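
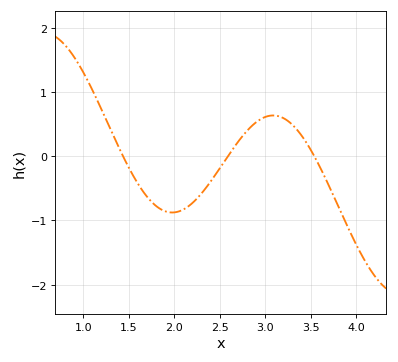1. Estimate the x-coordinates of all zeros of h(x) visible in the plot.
1.44, 2.59, 3.54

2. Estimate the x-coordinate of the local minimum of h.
1.98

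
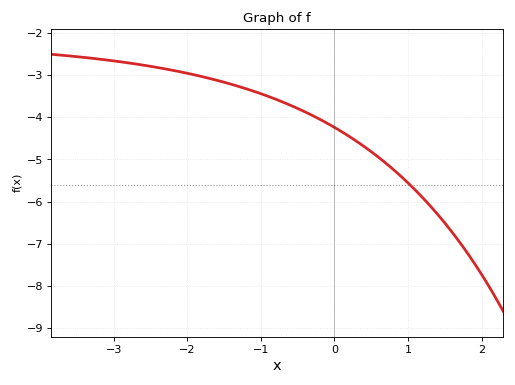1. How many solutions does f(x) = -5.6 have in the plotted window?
1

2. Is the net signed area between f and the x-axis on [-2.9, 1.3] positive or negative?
negative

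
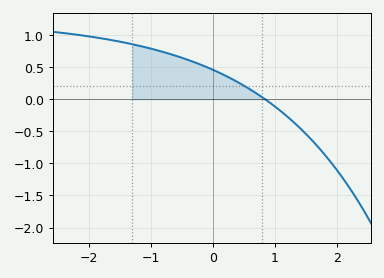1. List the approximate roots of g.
0.8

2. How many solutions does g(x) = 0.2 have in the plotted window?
1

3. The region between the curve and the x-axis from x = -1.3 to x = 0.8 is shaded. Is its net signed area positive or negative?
positive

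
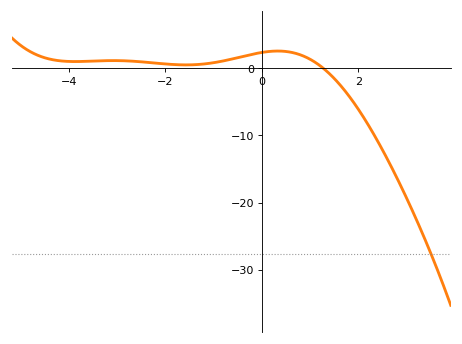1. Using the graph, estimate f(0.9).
2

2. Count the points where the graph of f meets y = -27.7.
1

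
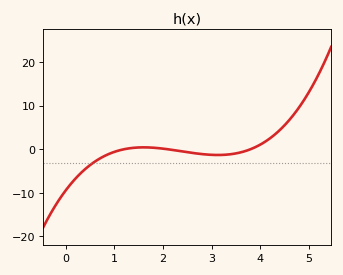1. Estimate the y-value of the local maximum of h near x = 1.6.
0.436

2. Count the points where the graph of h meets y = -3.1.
1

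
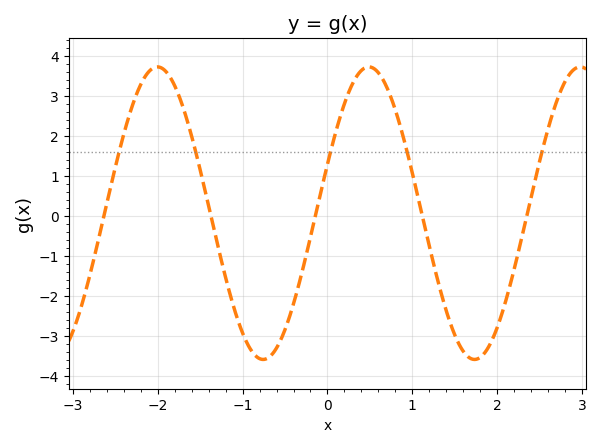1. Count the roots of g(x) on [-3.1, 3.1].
5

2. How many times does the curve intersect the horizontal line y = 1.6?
5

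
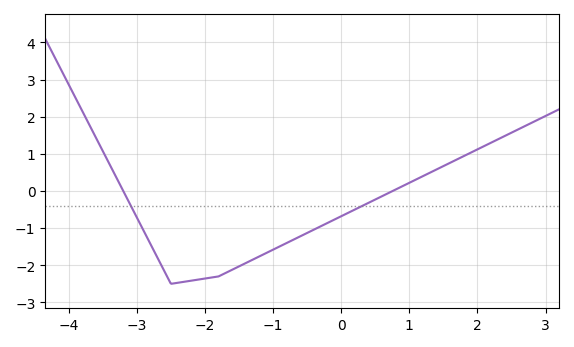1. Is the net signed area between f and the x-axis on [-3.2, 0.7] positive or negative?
negative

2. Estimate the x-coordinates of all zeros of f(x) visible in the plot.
-3.2, 0.755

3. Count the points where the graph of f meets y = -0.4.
2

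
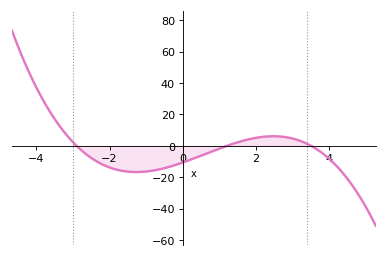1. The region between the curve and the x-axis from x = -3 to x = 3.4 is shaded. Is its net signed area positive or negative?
negative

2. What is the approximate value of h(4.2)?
-12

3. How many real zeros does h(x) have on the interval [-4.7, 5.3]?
3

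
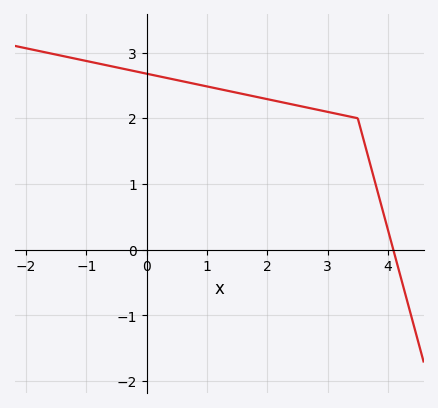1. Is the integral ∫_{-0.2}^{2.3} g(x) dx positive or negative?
positive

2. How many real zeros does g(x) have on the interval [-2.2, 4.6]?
1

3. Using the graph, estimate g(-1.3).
2.9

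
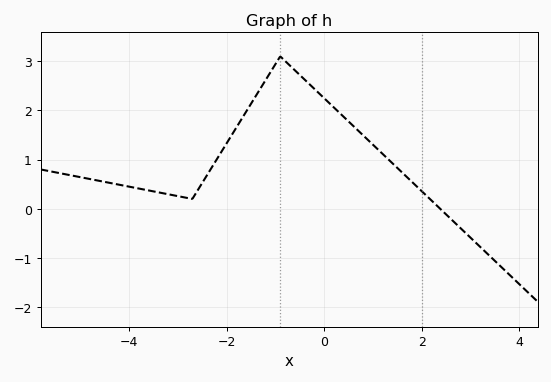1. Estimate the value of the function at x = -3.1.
0.277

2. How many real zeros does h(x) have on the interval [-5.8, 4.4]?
1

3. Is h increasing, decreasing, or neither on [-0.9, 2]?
decreasing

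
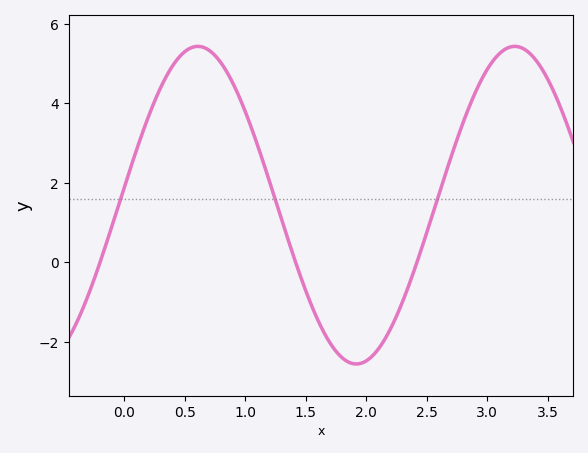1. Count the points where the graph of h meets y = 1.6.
3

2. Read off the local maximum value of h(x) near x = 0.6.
5.4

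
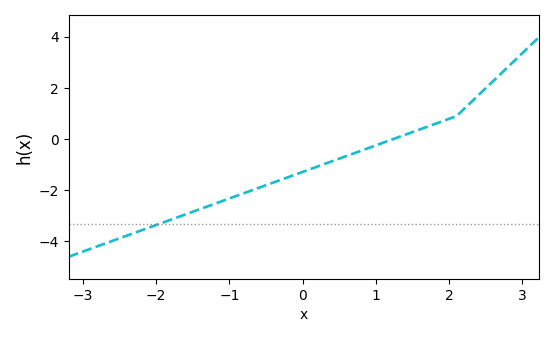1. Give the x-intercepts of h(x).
1.2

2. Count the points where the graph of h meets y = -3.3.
1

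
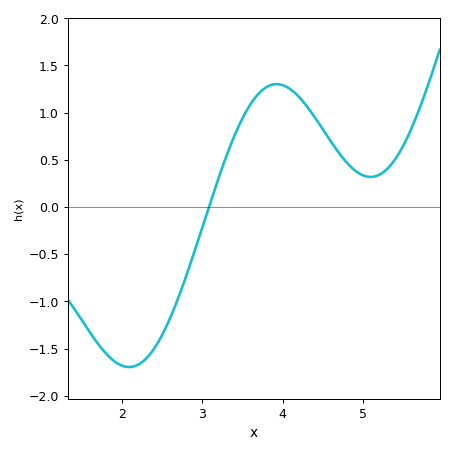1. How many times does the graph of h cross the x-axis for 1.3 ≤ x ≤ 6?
1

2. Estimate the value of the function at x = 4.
1.3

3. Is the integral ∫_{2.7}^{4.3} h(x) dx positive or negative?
positive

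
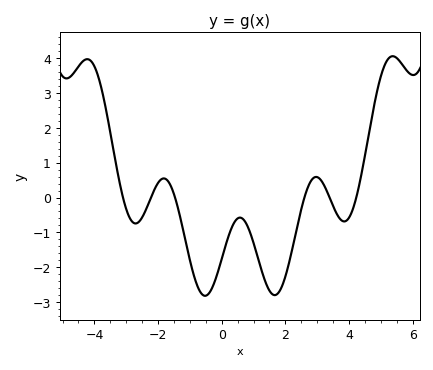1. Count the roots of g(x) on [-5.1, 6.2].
6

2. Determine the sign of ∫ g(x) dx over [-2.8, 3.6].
negative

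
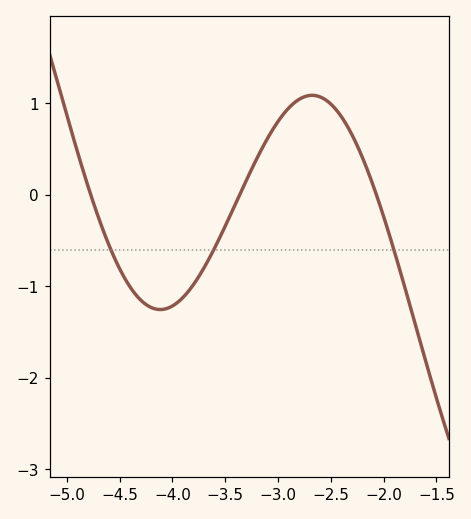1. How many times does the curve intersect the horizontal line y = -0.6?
3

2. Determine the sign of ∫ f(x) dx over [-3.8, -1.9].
positive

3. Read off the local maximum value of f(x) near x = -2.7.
1.1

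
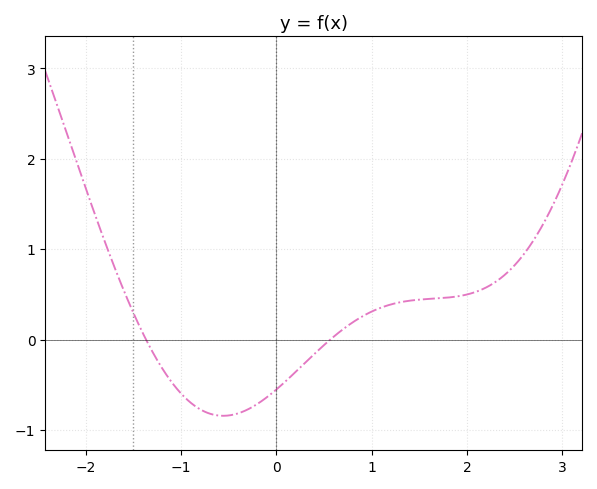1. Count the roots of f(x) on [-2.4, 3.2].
2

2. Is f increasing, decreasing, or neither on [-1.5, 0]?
neither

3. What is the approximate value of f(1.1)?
0.353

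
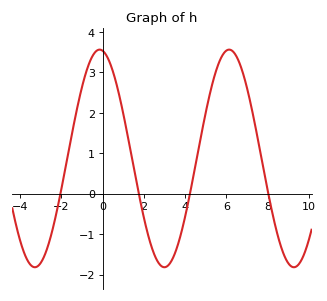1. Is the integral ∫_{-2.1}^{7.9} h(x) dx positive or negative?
positive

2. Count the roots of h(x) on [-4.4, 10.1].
4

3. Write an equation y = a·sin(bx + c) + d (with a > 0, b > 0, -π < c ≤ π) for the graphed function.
y = 2.69sin(1x + 1.7) + 0.87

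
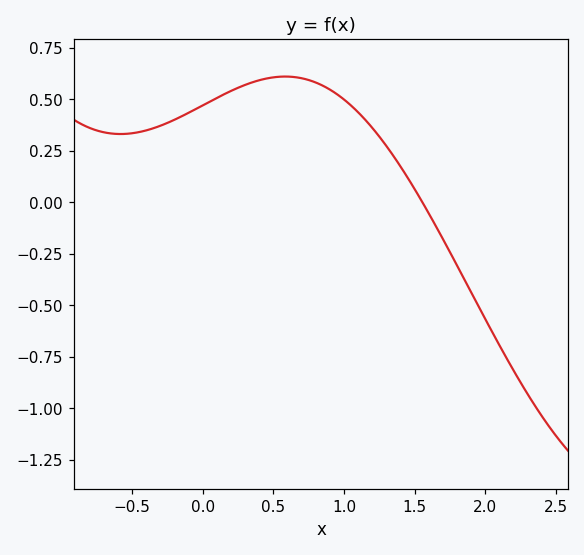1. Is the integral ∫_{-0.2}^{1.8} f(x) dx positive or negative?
positive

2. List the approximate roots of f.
1.55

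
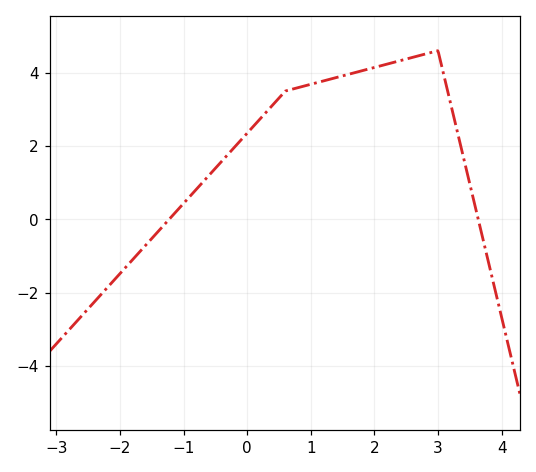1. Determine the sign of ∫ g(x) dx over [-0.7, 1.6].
positive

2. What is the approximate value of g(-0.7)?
1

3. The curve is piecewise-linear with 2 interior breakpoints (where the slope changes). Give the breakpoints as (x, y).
(0.6, 3.5); (3, 4.6)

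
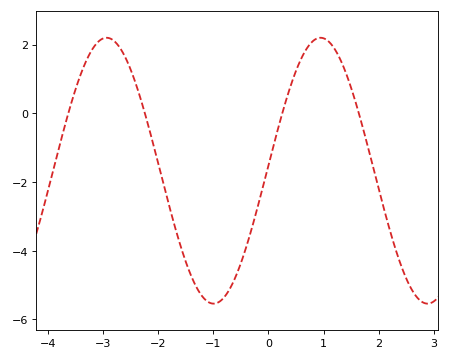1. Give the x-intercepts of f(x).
-3.6, -2.2, 0.3, 1.6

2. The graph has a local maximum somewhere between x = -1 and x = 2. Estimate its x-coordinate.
0.9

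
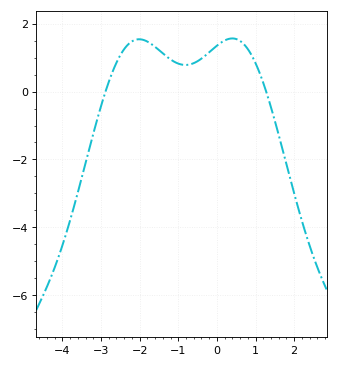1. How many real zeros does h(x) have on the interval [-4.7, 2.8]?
2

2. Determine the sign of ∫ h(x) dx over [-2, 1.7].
positive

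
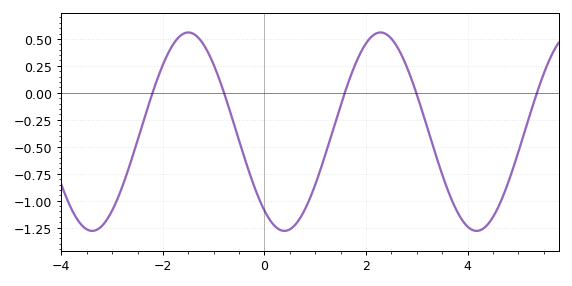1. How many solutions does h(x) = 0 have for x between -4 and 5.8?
5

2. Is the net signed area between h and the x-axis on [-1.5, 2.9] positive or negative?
negative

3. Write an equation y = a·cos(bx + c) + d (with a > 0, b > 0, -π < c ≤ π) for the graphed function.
y = 0.92cos(1.66x + 2.49) - 0.36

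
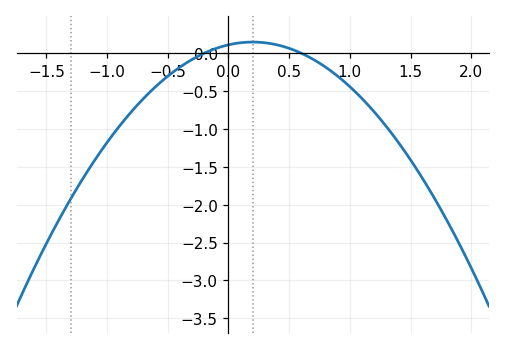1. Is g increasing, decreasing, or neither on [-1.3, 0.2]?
increasing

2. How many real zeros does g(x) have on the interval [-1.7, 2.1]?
2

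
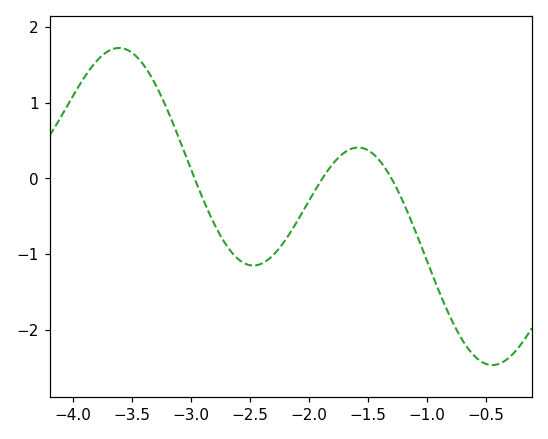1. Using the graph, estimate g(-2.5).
-1.15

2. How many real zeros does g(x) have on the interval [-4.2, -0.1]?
3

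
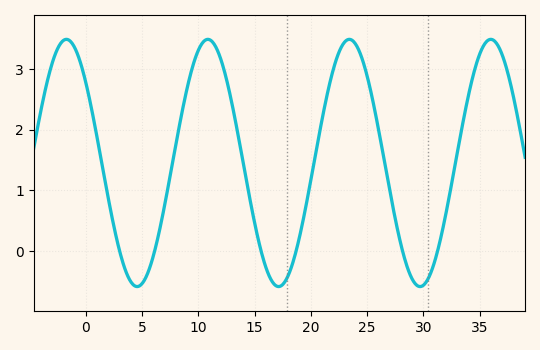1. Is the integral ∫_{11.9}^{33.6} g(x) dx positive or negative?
positive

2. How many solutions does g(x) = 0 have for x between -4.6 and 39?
6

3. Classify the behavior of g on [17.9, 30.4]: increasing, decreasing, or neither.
neither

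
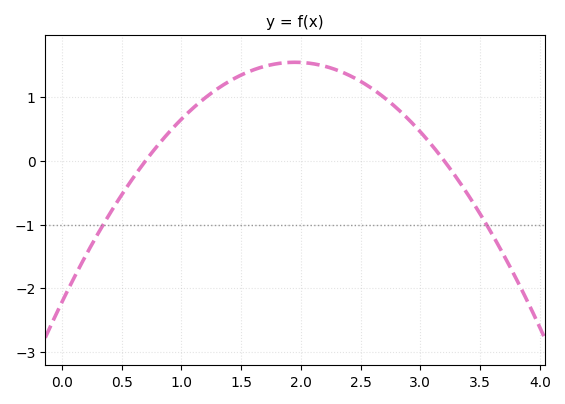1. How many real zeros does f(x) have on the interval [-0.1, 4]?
2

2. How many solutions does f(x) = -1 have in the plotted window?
2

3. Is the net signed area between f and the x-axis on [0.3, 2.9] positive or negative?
positive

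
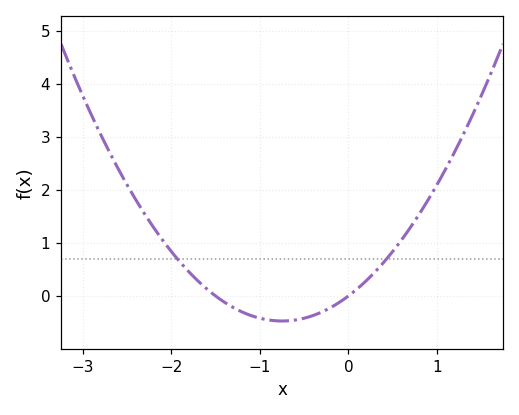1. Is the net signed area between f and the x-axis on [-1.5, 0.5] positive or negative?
negative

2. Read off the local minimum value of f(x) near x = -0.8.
-0.5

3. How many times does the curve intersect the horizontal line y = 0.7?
2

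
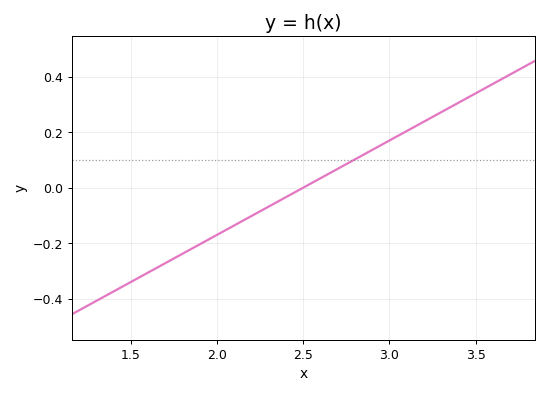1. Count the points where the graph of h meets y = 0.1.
1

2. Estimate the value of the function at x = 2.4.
-0.04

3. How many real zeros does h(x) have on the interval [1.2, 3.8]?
1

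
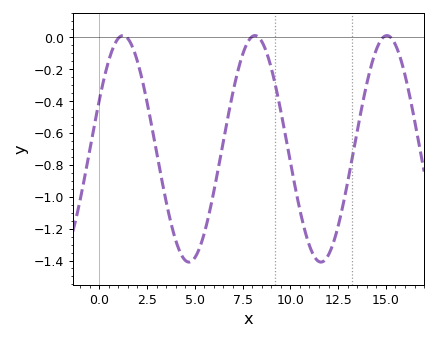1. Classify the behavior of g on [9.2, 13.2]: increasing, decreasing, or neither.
neither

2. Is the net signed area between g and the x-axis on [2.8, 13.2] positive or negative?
negative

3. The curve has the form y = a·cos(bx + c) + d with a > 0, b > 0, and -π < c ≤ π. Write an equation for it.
y = 0.71cos(0.91x - 1.13) - 0.7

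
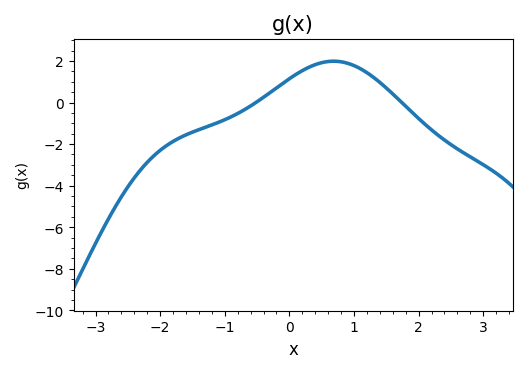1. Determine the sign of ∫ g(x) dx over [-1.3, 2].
positive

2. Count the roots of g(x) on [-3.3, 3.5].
2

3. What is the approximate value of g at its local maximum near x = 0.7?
2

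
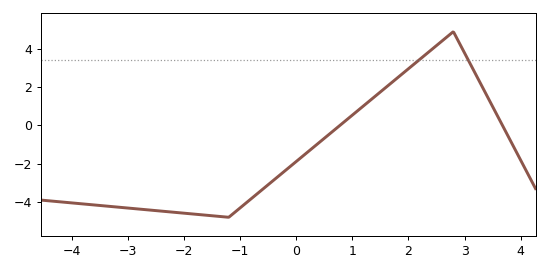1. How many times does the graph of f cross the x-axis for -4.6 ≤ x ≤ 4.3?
2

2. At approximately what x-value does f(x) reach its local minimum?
-1.2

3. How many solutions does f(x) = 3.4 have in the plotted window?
2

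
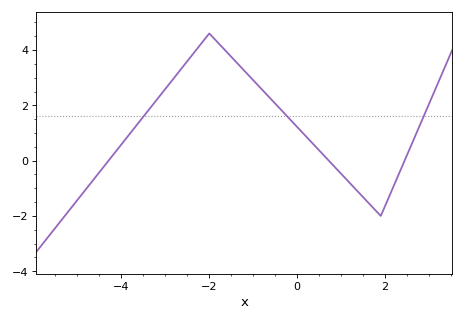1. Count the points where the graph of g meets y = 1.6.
3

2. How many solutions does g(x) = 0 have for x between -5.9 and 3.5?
3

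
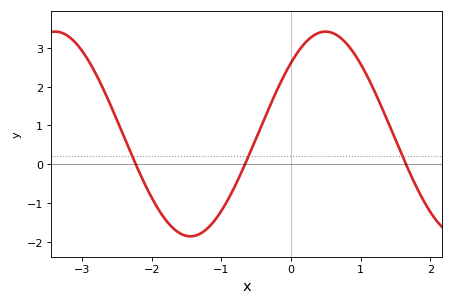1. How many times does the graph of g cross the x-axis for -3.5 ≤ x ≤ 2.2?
3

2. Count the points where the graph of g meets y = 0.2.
3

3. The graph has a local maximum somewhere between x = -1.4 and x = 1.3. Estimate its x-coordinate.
0.493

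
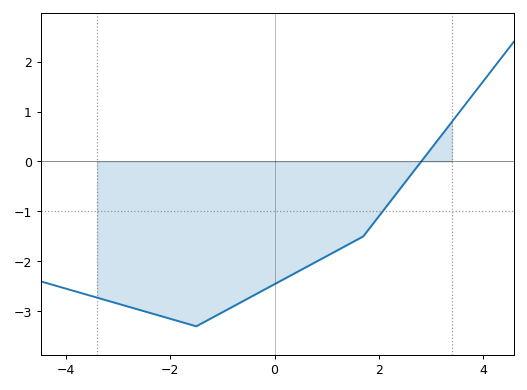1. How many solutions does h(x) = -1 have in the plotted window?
1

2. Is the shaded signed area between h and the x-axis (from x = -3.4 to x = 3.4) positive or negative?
negative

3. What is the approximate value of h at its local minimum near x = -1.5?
-3.3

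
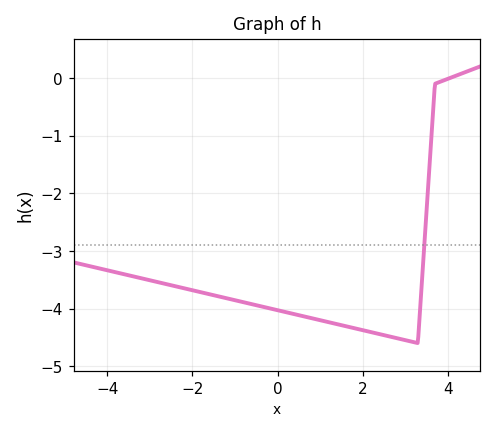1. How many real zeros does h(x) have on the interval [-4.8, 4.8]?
1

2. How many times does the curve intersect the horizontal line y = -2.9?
1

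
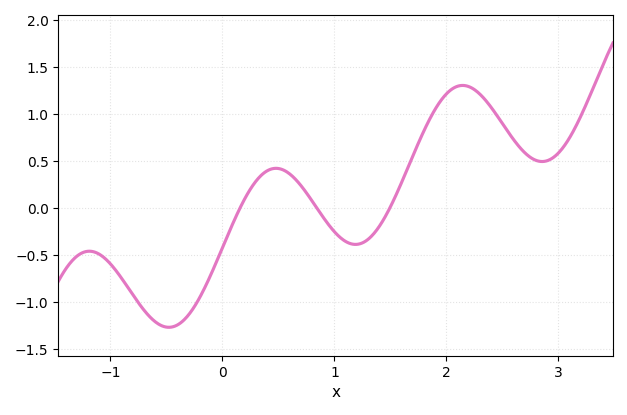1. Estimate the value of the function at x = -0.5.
-1.27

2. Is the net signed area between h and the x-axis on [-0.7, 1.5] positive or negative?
negative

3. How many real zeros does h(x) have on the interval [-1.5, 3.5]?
3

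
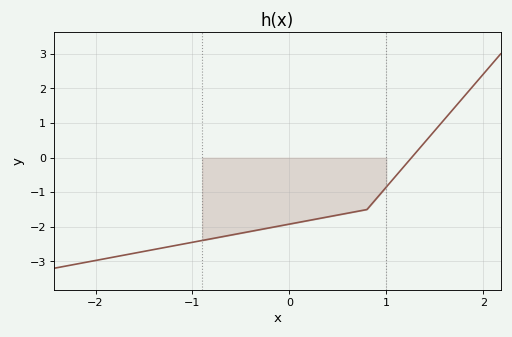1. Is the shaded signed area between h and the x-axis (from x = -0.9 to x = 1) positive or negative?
negative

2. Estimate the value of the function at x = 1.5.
0.784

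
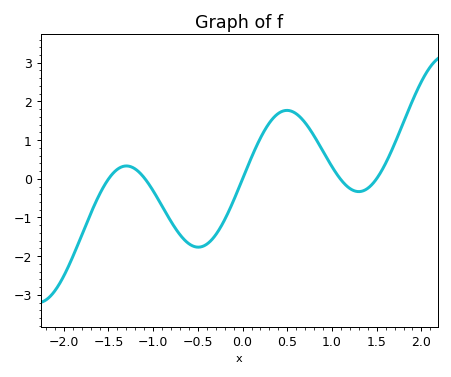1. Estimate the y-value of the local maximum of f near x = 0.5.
1.8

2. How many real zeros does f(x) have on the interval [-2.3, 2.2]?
5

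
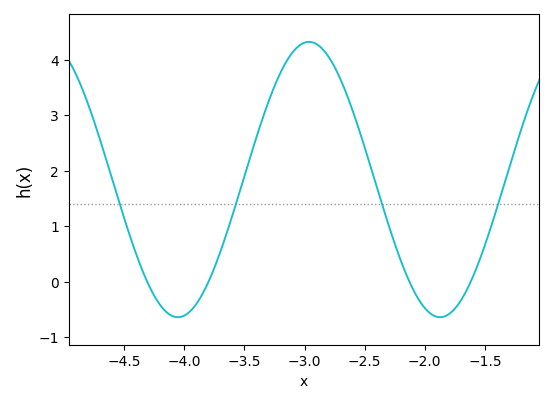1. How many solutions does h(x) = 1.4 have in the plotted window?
4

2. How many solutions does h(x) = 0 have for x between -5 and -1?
4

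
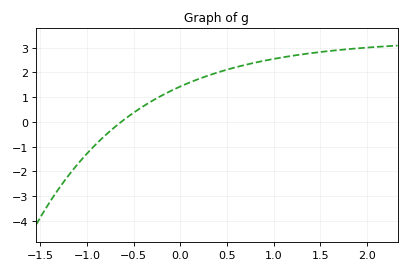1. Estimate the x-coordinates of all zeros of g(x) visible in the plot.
-0.6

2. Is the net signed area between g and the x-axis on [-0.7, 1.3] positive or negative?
positive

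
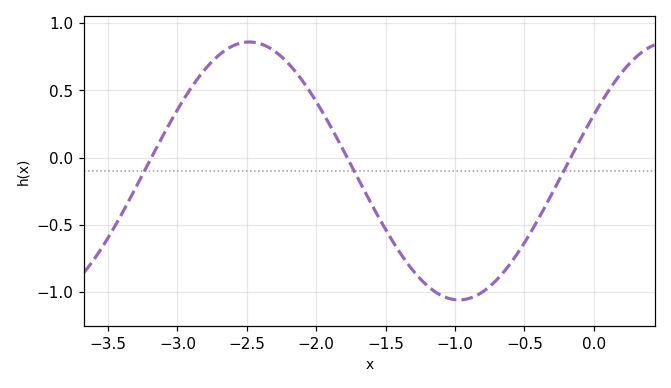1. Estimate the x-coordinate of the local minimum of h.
-0.972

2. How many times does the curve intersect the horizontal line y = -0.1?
3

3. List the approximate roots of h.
-3.19, -1.78, -0.167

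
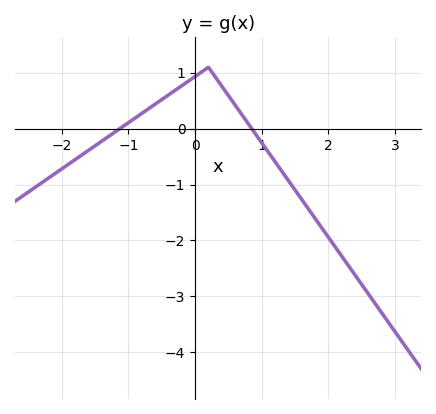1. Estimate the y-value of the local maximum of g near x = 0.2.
1.1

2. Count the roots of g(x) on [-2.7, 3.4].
2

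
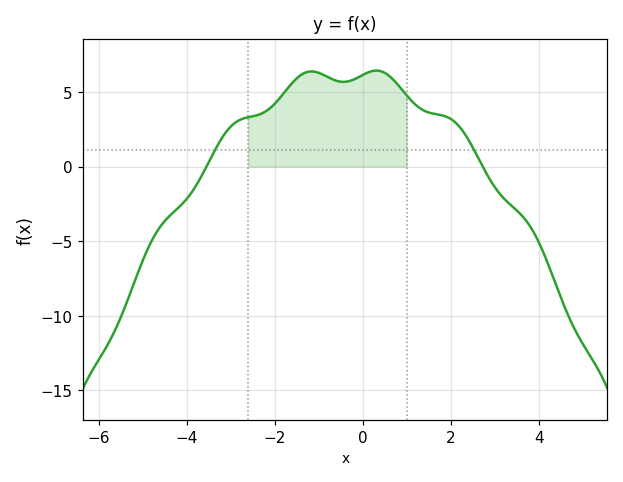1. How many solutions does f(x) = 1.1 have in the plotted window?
2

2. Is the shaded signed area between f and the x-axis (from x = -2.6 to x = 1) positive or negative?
positive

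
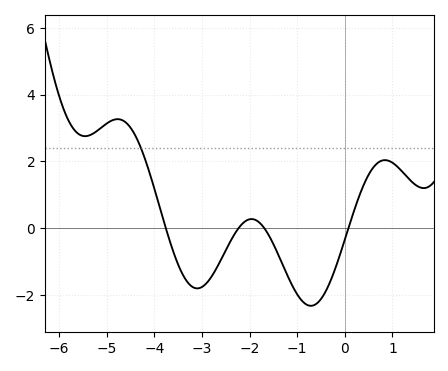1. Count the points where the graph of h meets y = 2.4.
1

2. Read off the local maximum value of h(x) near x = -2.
0.2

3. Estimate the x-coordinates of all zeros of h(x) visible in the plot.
-3.8, -2.2, -1.6, 0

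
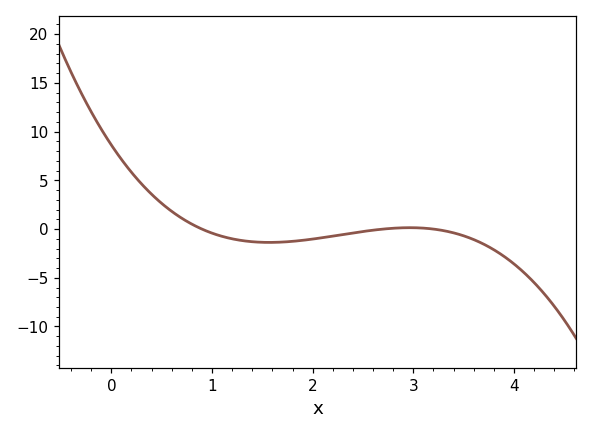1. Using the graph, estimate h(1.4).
-1.5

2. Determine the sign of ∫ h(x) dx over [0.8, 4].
negative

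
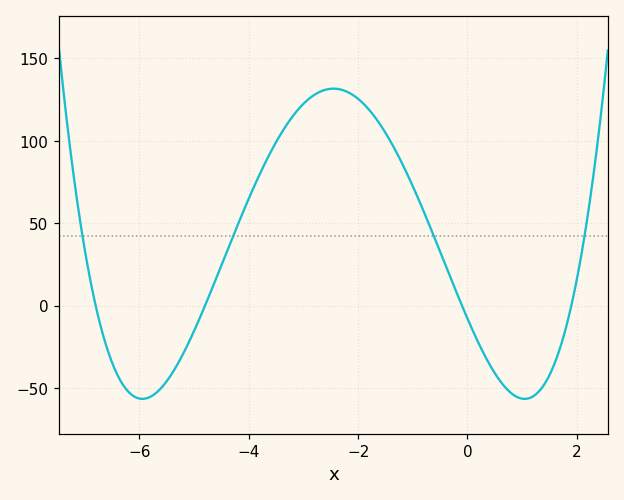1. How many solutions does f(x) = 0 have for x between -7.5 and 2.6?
4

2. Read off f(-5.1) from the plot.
-20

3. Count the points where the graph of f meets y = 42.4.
4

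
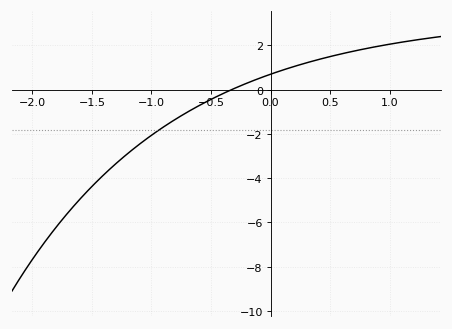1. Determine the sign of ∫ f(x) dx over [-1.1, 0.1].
negative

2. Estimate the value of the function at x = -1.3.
-3.35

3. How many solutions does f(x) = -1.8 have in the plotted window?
1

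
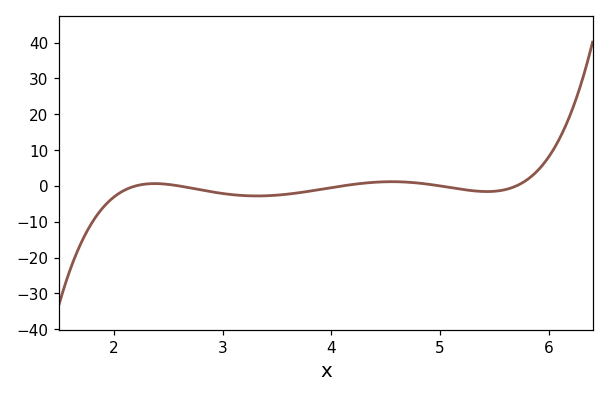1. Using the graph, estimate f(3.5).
-2.57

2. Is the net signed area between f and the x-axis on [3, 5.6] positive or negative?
negative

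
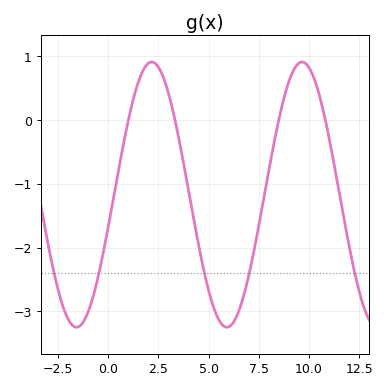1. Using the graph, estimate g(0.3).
-1.2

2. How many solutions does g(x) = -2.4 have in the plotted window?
5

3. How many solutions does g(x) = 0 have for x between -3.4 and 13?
4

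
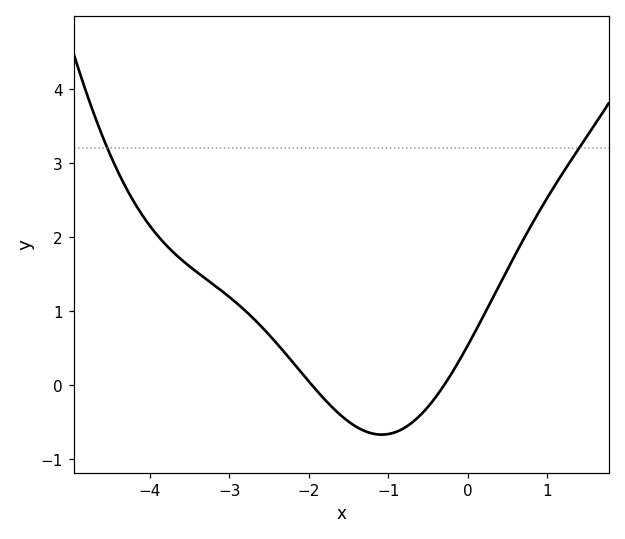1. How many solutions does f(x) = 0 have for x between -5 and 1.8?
2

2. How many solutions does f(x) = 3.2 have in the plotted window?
2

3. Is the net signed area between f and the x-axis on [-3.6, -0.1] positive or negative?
positive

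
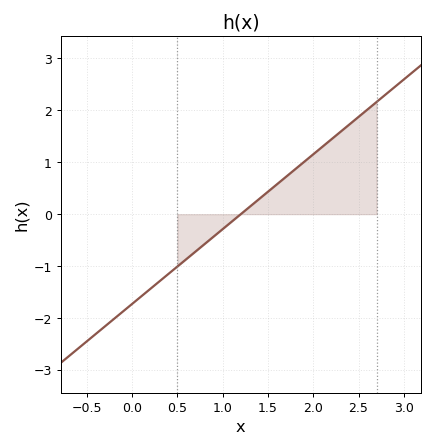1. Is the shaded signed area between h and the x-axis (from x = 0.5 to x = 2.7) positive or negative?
positive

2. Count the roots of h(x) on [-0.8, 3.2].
1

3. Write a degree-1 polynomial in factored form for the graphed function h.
y = 1.44(x - 1.2)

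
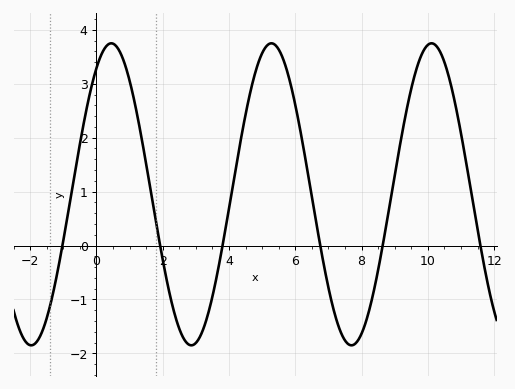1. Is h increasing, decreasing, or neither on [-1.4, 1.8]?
neither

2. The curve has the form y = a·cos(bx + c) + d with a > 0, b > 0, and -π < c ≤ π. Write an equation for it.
y = 2.8cos(1.3x - 0.58) + 0.95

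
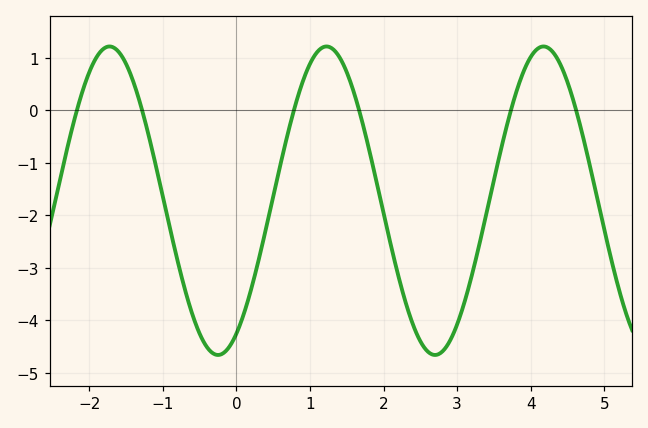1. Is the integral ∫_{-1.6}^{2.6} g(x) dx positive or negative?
negative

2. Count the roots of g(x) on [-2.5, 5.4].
6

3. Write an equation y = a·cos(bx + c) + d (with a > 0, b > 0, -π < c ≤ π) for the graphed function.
y = 2.94cos(2.13x - 2.61) - 1.72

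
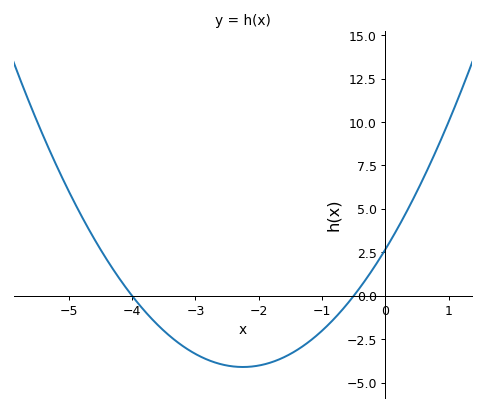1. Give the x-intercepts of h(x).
-4, -0.5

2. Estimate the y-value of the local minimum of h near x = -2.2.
-4.1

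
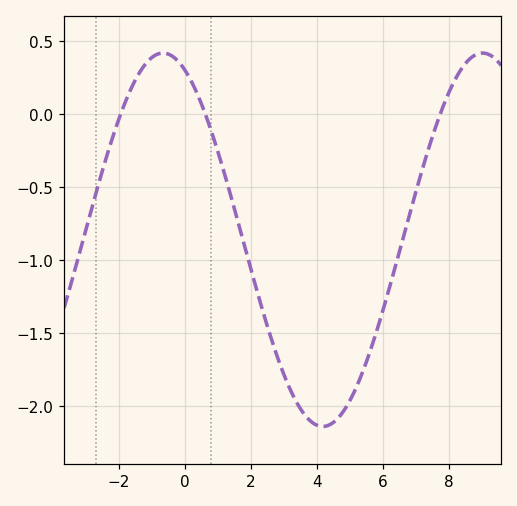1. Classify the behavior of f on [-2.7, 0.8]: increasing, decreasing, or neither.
neither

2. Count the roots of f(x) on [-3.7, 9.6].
3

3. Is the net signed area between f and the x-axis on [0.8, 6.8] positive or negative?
negative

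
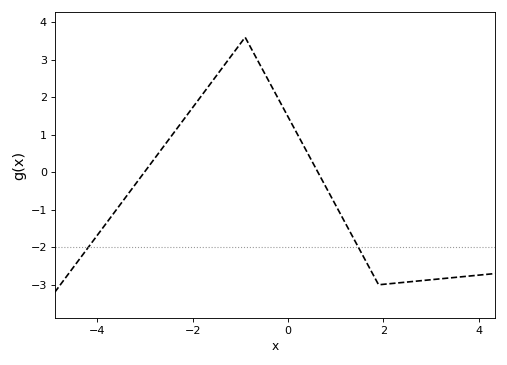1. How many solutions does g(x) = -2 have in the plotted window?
2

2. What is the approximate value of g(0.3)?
0.8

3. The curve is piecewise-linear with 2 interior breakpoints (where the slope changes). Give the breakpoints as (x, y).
(-0.9, 3.6); (1.9, -3)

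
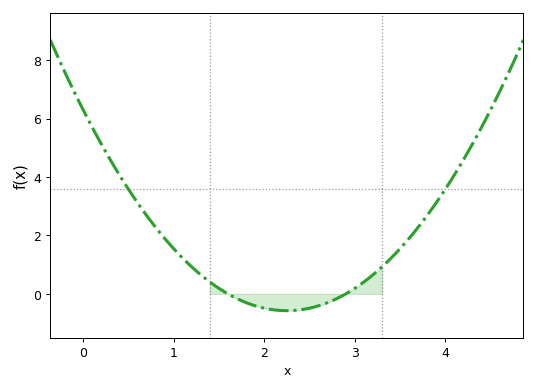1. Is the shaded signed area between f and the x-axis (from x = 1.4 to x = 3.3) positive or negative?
negative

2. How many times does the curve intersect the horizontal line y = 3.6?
2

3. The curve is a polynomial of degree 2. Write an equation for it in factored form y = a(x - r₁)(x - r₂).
y = 1.36(x - 1.6)(x - 2.9)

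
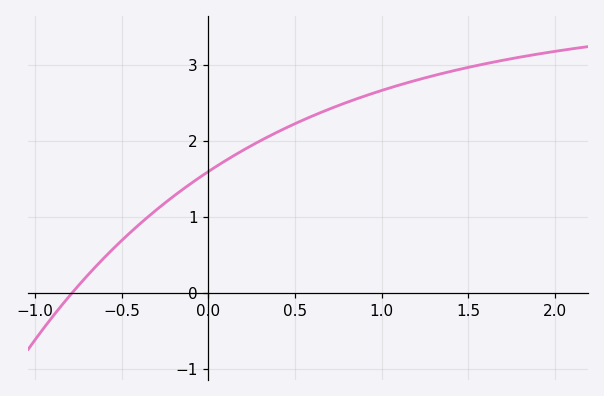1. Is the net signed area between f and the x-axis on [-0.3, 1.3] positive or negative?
positive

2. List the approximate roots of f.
-0.787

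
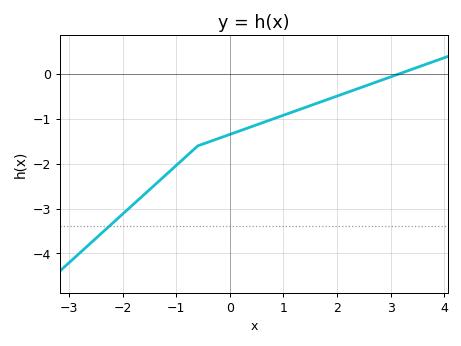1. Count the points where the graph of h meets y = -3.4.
1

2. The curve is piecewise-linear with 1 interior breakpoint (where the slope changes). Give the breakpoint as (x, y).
(-0.6, -1.6)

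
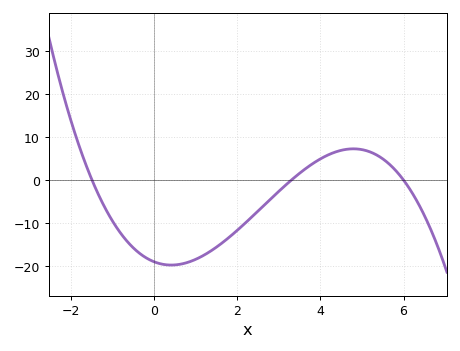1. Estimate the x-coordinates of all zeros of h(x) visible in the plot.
-1.5, 3.3, 6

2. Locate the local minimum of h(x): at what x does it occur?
0.409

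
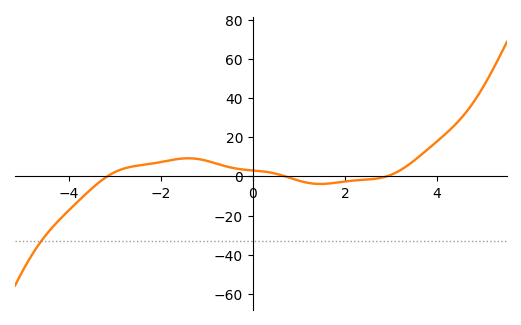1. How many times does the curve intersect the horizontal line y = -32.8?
1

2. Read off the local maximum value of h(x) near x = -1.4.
9.28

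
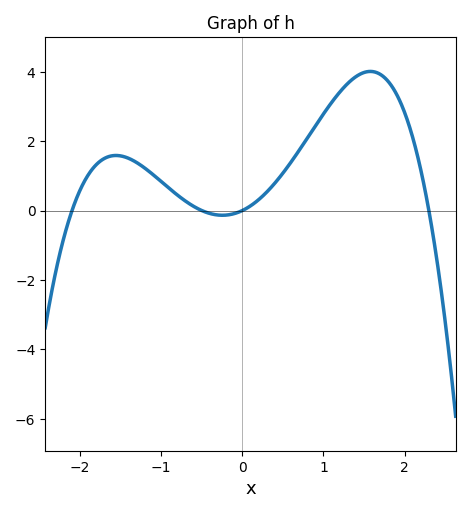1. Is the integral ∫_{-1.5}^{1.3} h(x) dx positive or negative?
positive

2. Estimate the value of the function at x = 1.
2.78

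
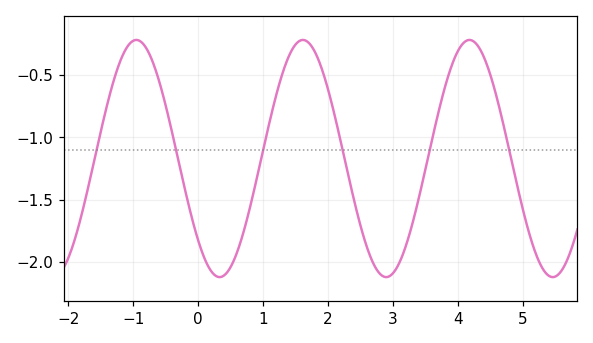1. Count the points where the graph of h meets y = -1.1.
6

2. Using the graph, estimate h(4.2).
-0.221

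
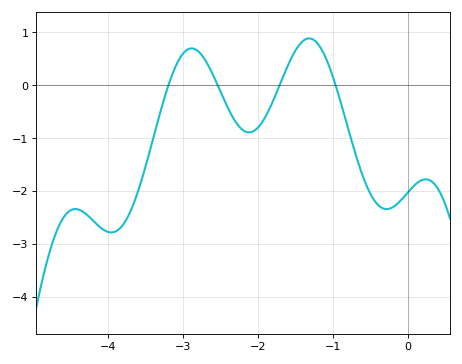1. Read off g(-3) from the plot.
0.6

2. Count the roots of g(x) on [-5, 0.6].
4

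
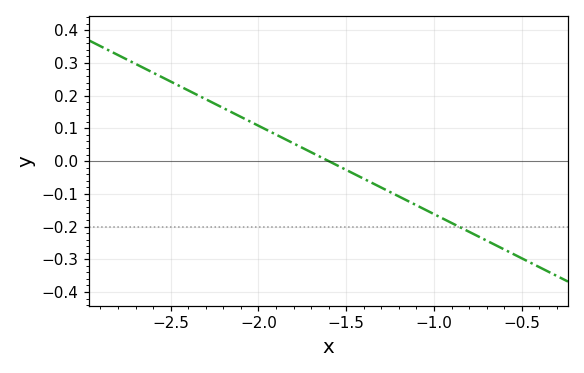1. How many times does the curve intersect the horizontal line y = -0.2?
1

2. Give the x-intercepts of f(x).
-1.6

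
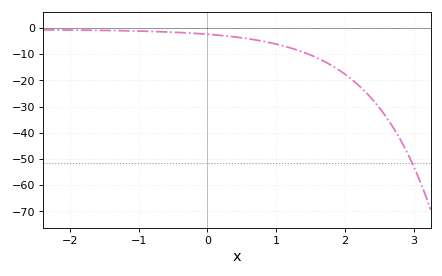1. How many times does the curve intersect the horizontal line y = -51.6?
1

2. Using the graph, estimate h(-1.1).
-1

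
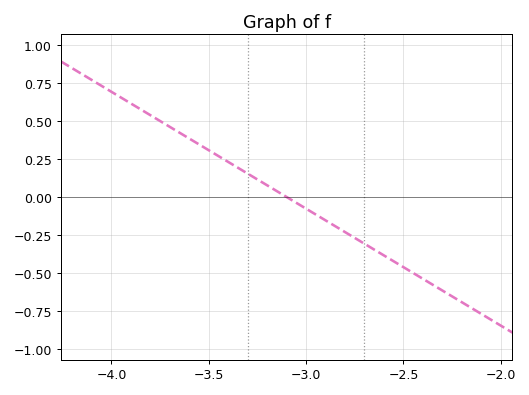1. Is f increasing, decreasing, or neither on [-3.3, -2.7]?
decreasing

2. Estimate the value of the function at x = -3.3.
0.15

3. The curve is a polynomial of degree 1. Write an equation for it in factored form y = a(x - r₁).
y = -0.77(x + 3.1)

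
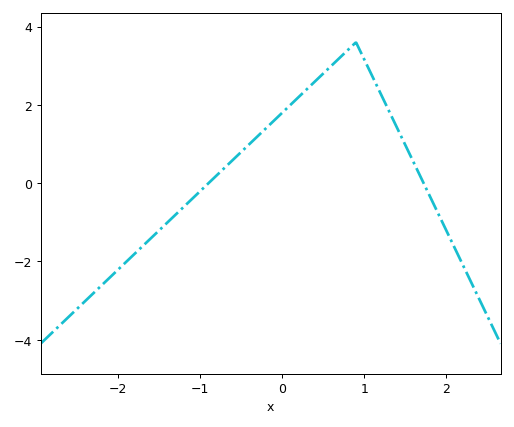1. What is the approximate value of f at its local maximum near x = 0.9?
3.6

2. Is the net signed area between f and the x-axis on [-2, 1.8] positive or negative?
positive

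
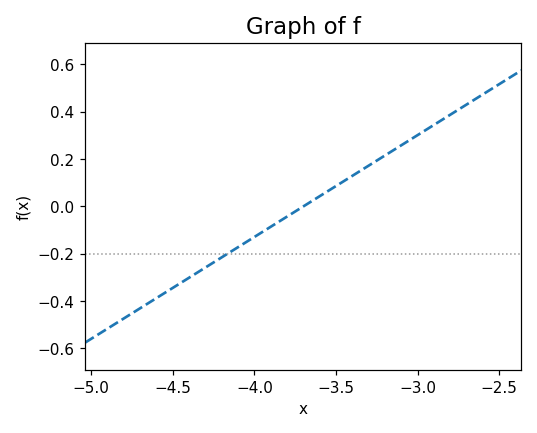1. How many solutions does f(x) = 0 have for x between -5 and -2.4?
1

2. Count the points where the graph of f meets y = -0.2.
1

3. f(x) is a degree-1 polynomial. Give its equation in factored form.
y = 0.43(x + 3.7)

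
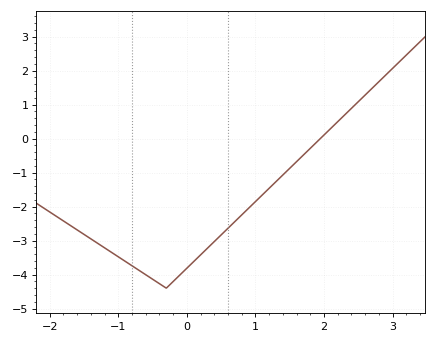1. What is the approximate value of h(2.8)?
1.68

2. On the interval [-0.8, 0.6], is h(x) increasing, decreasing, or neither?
neither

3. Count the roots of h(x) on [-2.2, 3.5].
1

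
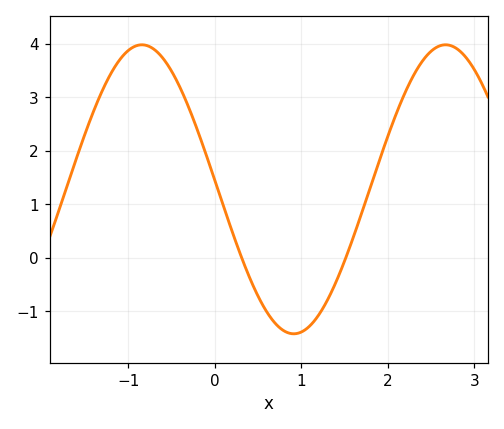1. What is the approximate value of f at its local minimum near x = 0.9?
-1.4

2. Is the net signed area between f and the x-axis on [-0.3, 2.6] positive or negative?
positive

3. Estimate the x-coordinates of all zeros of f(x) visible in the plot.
0.3, 1.5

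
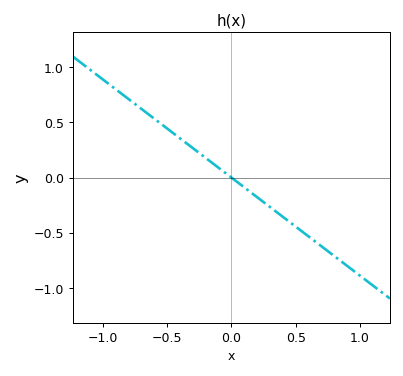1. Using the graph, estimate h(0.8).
-0.712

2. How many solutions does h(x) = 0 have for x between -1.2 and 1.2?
1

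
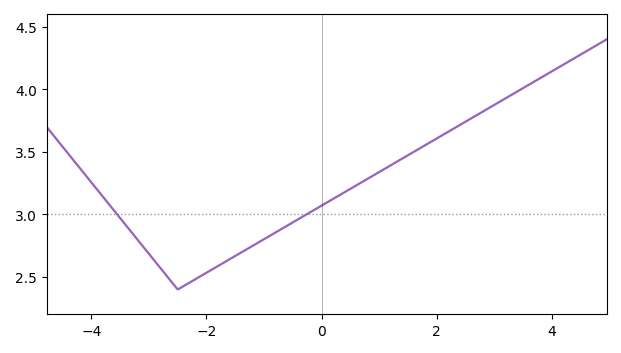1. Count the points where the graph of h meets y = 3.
2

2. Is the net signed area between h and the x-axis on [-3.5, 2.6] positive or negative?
positive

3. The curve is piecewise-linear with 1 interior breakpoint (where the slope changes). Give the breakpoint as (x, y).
(-2.5, 2.4)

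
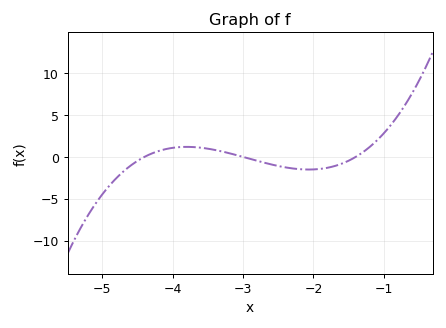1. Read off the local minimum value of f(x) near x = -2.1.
-1.51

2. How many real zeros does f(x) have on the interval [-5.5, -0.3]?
3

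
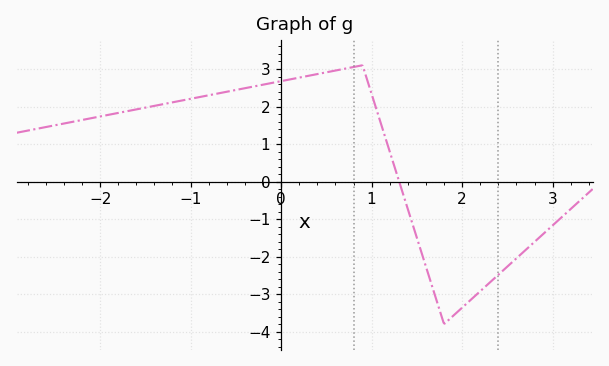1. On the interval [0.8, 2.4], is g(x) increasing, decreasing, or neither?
neither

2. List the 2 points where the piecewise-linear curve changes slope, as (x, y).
(0.9, 3.1); (1.8, -3.8)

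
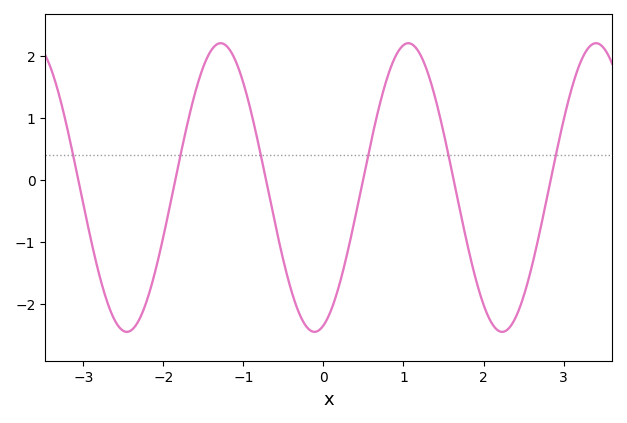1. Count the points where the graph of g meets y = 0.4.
6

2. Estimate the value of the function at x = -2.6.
-2.28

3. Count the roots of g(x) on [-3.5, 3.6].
6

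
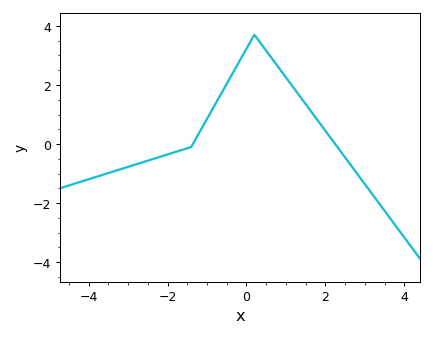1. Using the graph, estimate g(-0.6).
1.8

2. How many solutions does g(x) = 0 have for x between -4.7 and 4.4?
2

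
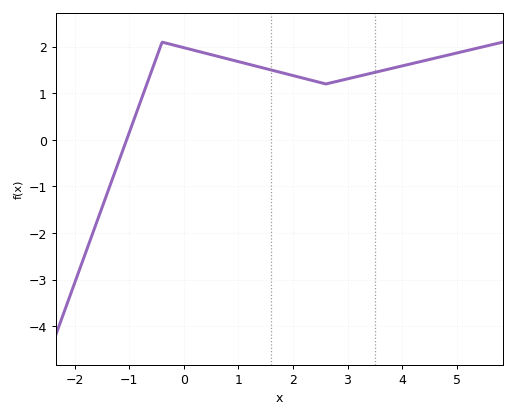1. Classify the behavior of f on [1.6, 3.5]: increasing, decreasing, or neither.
neither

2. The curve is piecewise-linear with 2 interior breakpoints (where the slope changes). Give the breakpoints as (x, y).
(-0.4, 2.1); (2.6, 1.2)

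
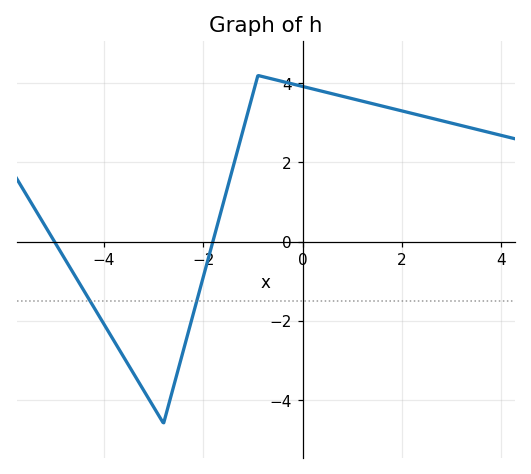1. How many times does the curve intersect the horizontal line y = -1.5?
2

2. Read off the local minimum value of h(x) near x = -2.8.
-4.6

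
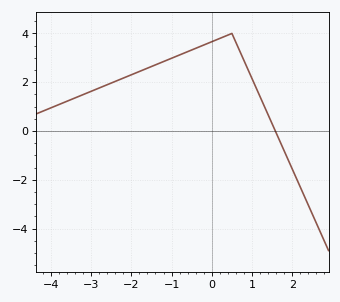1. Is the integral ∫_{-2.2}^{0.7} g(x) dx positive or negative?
positive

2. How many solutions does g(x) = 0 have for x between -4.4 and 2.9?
1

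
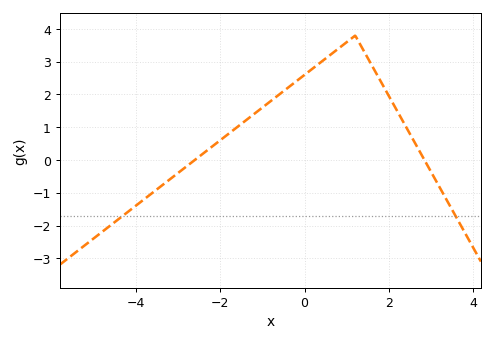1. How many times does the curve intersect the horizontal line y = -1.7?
2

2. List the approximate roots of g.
-2.6, 2.8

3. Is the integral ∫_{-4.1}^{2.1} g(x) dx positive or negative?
positive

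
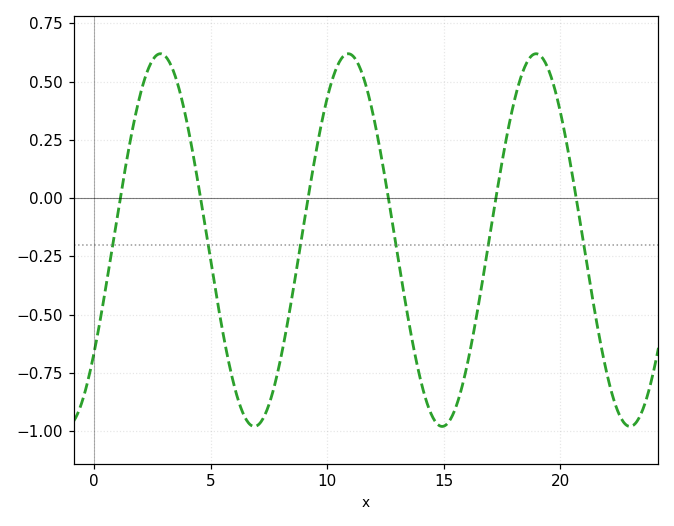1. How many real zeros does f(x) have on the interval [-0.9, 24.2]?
6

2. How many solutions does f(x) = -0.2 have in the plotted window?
6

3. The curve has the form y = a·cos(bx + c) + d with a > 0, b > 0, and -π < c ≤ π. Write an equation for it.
y = 0.8cos(0.78x - 2.22) - 0.18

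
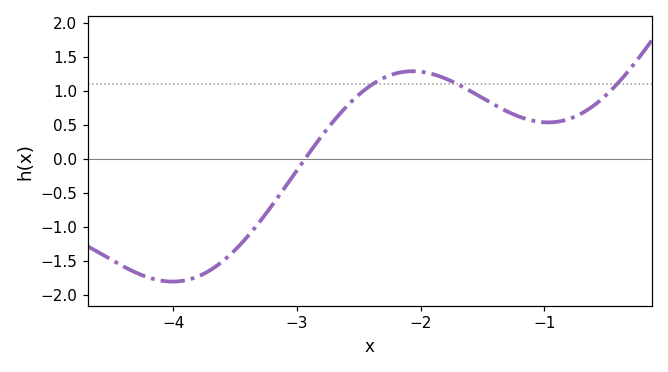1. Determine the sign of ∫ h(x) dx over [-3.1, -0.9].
positive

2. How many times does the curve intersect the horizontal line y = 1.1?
3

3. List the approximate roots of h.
-2.9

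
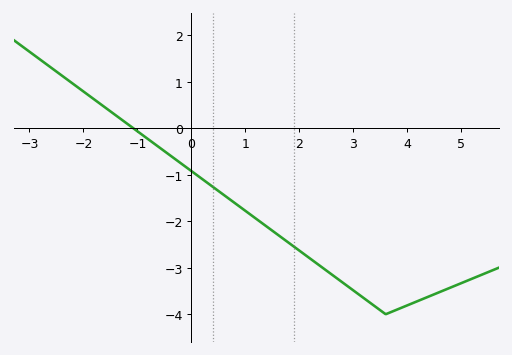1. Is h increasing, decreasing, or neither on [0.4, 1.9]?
decreasing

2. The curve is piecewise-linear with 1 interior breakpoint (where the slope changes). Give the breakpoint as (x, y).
(3.6, -4)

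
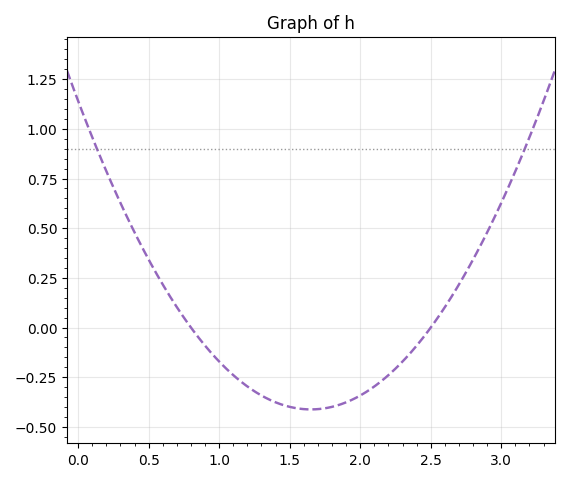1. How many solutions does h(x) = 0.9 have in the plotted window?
2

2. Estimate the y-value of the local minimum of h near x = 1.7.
-0.42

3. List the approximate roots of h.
0.8, 2.5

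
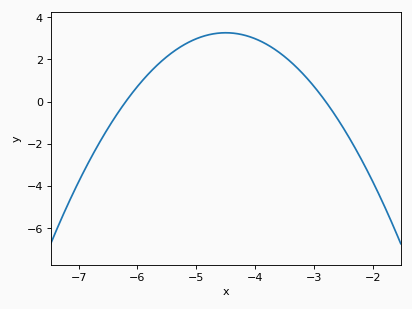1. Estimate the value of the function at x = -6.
0.723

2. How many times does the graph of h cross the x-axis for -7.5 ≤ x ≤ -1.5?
2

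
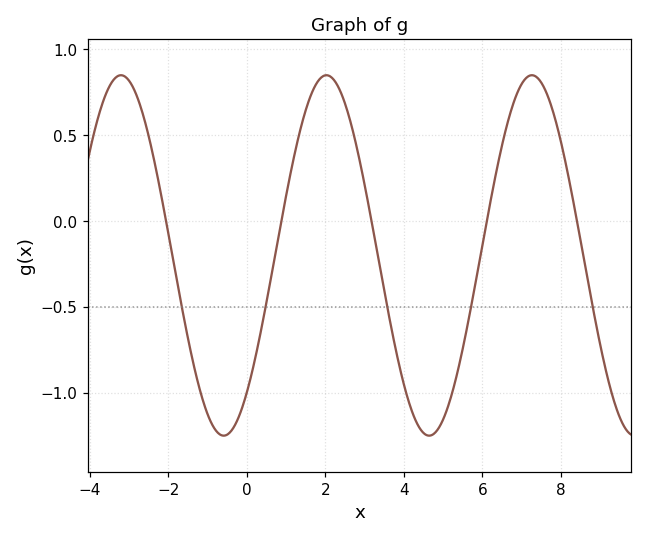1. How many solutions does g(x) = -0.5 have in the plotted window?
5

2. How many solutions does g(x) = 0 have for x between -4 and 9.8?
5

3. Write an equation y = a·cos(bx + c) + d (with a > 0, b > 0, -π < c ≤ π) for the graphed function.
y = 1.05cos(1.2x - 2.43) - 0.2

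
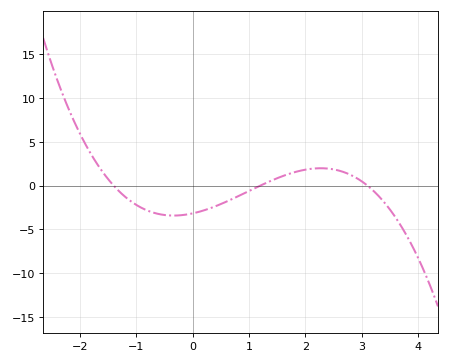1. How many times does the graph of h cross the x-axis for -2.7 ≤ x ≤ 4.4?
3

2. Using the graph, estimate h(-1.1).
-1.77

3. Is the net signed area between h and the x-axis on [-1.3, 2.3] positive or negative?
negative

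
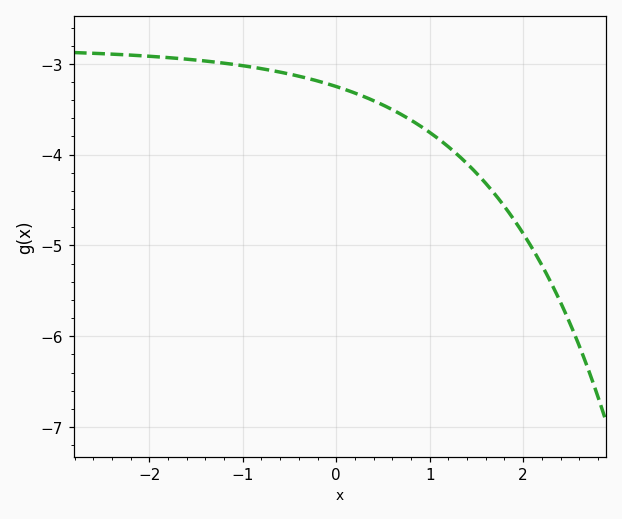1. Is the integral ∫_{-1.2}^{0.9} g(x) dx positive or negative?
negative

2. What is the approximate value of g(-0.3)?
-3.16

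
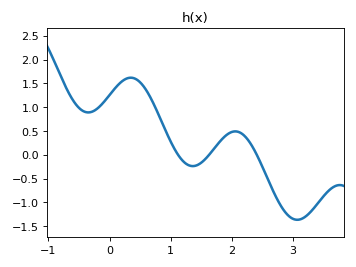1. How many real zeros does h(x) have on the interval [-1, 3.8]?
3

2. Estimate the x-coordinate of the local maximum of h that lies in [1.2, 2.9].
2.05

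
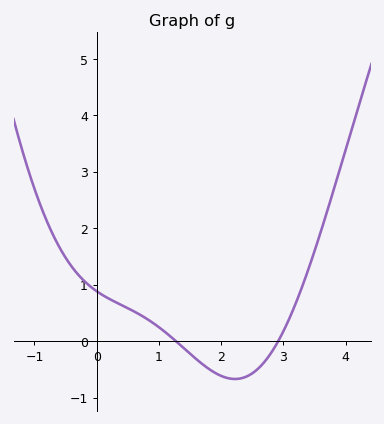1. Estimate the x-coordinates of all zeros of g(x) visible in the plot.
1.27, 2.92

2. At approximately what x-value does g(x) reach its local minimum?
2.22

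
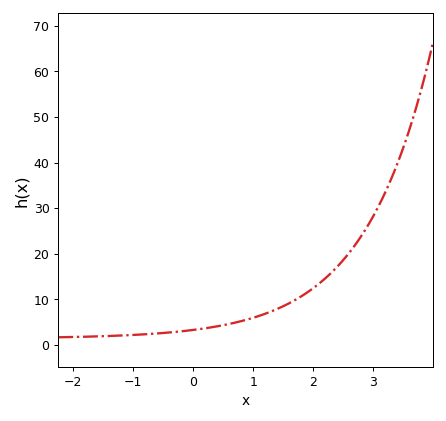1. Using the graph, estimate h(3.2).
34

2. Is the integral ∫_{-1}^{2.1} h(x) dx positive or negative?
positive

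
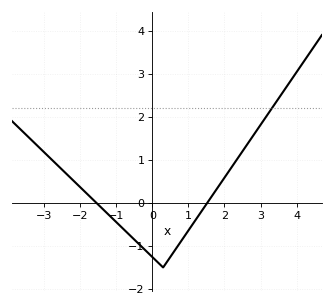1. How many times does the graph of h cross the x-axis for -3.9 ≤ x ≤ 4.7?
2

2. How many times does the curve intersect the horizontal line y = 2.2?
1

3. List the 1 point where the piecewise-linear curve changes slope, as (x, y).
(0.3, -1.5)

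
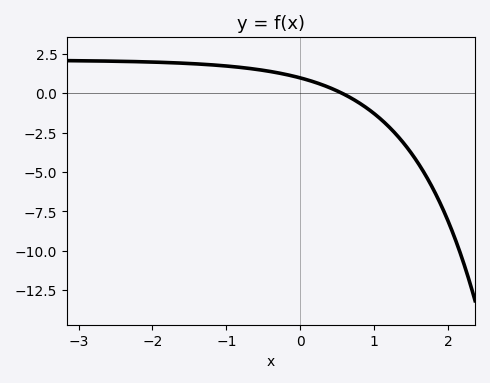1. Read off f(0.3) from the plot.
0.538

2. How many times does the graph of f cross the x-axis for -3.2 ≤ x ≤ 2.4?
1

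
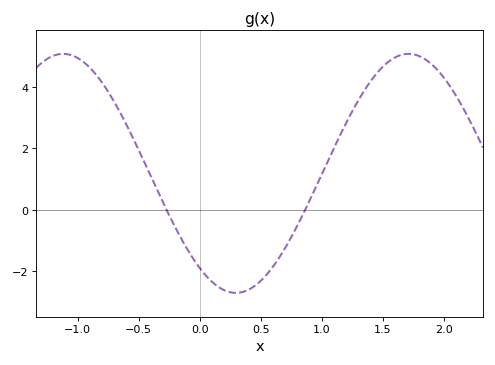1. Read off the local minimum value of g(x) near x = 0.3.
-2.6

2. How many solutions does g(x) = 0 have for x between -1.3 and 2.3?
2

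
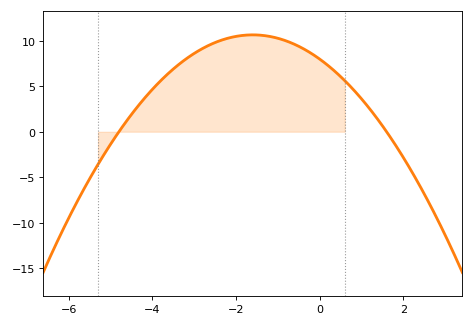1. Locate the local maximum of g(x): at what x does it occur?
-1.6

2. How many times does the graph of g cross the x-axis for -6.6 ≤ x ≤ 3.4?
2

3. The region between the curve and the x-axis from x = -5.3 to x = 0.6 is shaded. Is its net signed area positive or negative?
positive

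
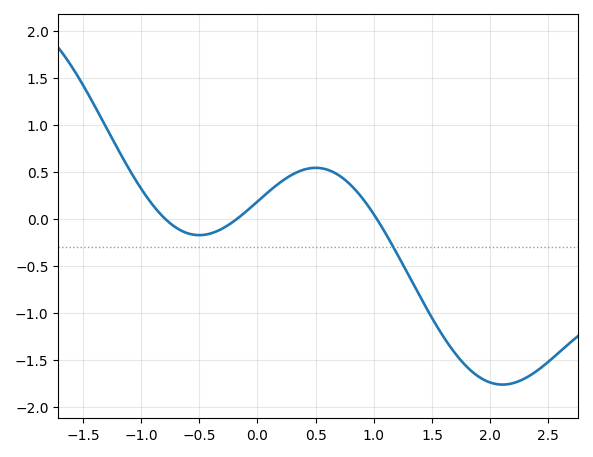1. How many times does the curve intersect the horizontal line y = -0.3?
1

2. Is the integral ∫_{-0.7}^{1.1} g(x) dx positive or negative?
positive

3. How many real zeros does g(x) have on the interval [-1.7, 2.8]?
3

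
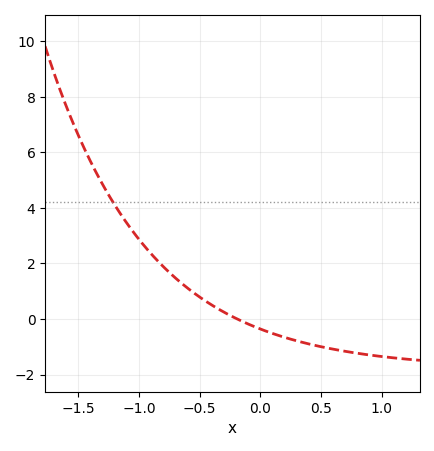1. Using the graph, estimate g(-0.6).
1.2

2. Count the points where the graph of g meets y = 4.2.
1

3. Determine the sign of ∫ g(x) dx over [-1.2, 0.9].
positive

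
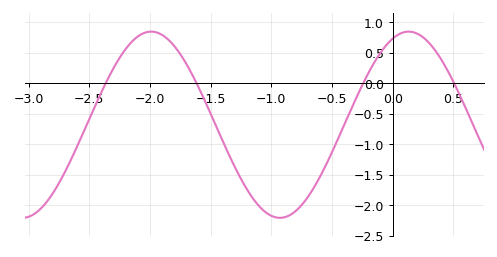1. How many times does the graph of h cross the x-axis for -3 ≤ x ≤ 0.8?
4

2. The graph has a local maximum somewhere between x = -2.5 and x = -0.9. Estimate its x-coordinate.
-2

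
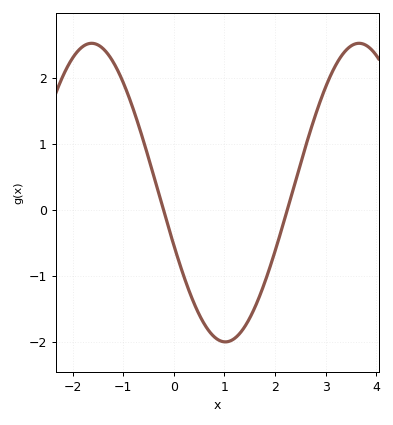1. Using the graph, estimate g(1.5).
-1.64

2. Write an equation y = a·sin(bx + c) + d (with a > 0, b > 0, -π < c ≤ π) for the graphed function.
y = 2.26sin(1.19x - 2.78) + 0.26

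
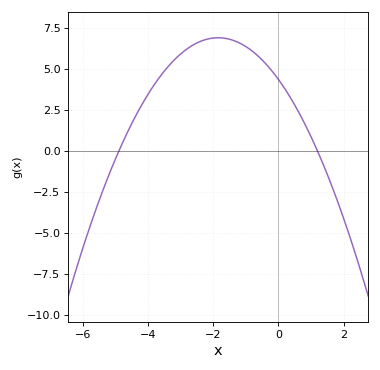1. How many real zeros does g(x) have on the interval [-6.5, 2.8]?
2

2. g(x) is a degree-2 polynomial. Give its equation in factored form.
y = -0.74(x + 4.9)(x - 1.2)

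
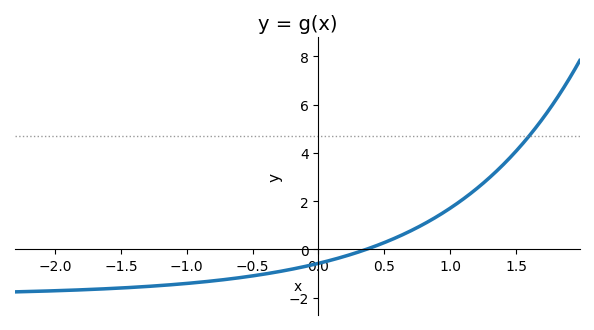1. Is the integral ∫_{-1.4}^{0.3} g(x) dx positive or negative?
negative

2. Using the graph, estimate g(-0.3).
-0.922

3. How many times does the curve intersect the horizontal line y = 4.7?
1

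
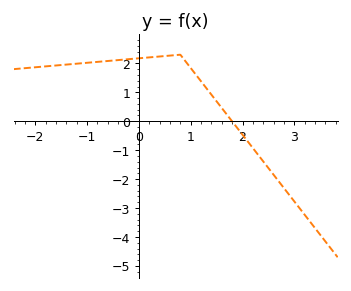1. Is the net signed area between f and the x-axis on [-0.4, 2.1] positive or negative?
positive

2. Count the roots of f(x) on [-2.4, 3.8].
1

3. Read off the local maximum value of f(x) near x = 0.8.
2.3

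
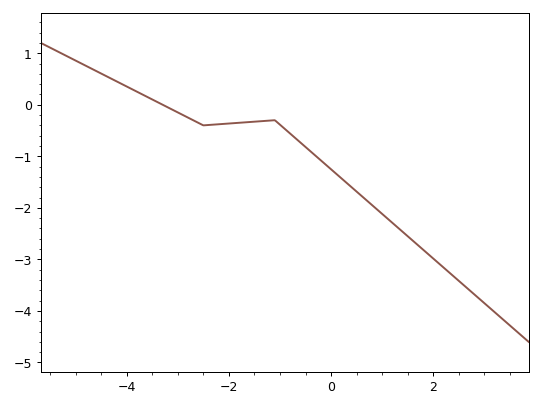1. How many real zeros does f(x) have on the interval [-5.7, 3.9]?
1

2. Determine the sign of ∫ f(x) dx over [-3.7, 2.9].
negative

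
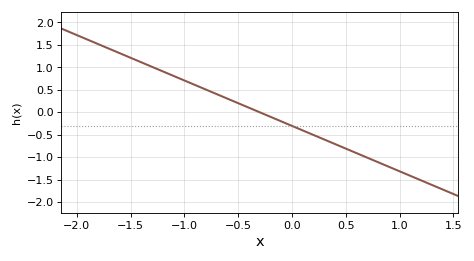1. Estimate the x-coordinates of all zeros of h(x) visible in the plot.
-0.3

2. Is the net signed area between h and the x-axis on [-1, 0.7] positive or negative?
negative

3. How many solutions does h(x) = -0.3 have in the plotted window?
1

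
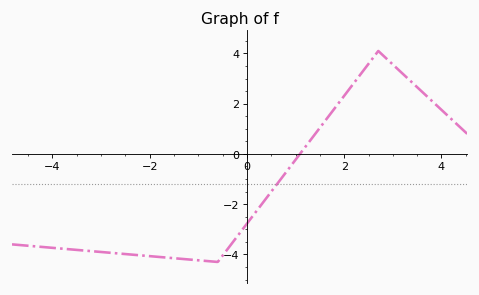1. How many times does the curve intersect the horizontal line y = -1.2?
1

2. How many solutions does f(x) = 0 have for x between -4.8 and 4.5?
1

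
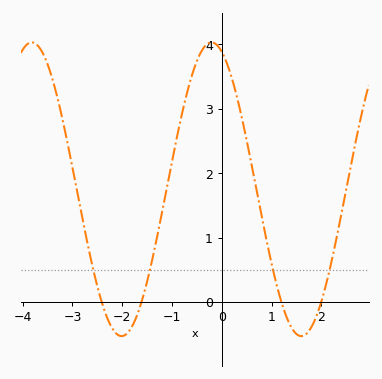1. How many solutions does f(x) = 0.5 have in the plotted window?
4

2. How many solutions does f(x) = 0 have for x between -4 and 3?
4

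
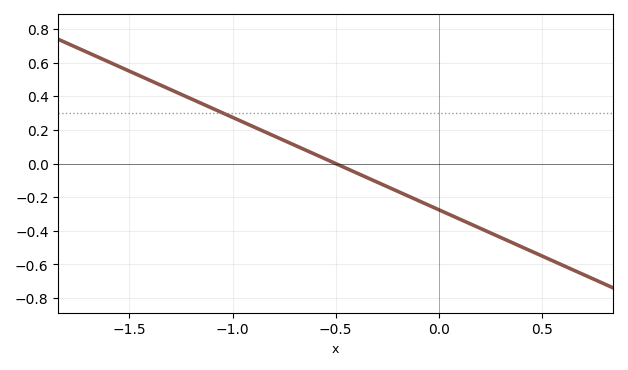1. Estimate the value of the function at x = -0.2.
-0.165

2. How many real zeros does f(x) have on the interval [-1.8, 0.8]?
1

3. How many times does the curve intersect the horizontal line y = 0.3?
1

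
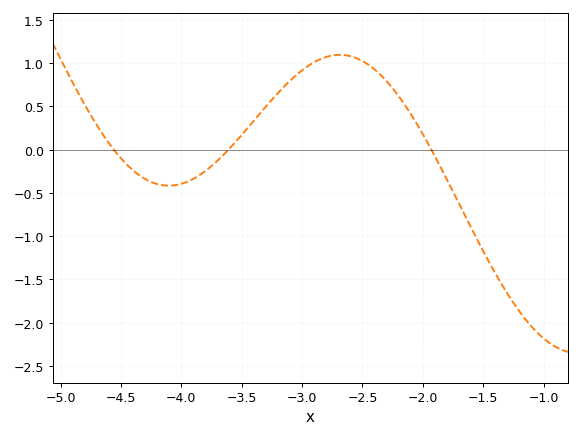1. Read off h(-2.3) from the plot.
0.8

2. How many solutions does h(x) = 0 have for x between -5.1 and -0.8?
3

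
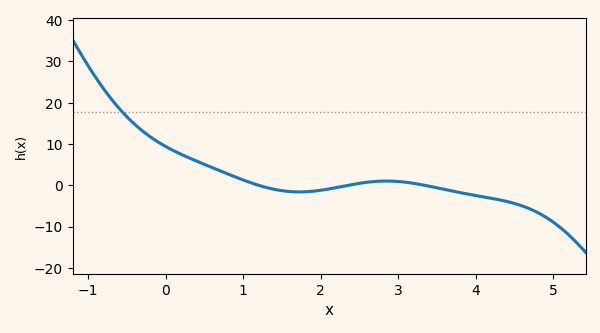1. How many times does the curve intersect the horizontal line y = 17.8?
1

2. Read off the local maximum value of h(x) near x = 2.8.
1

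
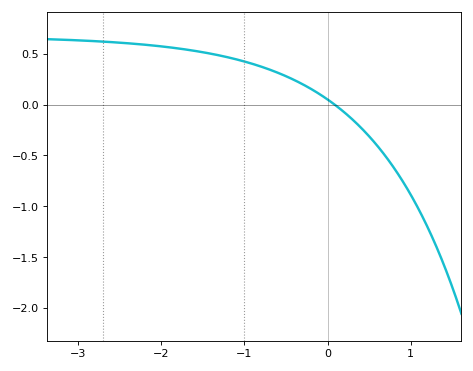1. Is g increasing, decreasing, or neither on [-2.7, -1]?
decreasing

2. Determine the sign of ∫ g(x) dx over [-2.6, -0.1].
positive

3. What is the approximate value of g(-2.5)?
0.608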